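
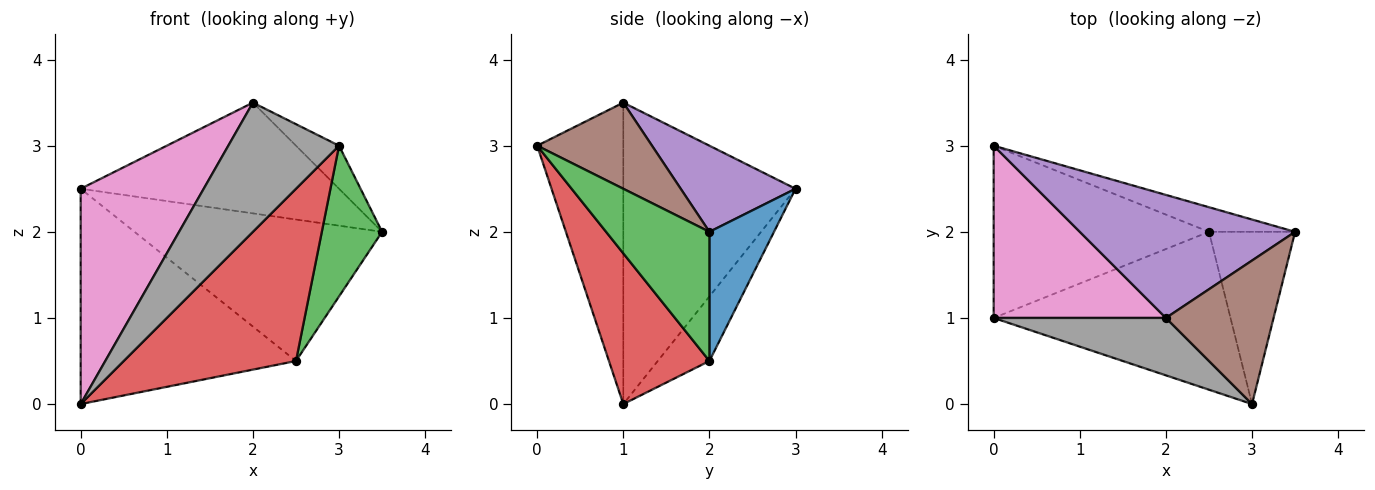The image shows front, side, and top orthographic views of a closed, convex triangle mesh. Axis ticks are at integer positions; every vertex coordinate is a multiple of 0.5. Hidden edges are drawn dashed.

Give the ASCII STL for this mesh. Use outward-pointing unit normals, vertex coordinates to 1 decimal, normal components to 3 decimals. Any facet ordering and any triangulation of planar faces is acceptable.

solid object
 facet normal 0.249 0.954 -0.166
  outer loop
   vertex 2.5 2.0 0.5
   vertex 0.0 3.0 2.5
   vertex 3.5 2.0 2.0
  endloop
 endfacet
 facet normal -0.184 0.768 -0.614
  outer loop
   vertex 2.5 2.0 0.5
   vertex 0.0 1.0 0.0
   vertex 0.0 3.0 2.5
  endloop
 endfacet
 facet normal 0.749 -0.437 -0.499
  outer loop
   vertex 2.5 2.0 0.5
   vertex 3.5 2.0 2.0
   vertex 3.0 0.0 3.0
  endloop
 endfacet
 facet normal 0.395 -0.677 -0.621
  outer loop
   vertex 2.5 2.0 0.5
   vertex 3.0 0.0 3.0
   vertex 0.0 1.0 0.0
  endloop
 endfacet
 facet normal 0.285 0.641 0.712
  outer loop
   vertex 2.0 1.0 3.5
   vertex 3.5 2.0 2.0
   vertex 0.0 3.0 2.5
  endloop
 endfacet
 facet normal 0.608 0.228 0.760
  outer loop
   vertex 2.0 1.0 3.5
   vertex 3.0 0.0 3.0
   vertex 3.5 2.0 2.0
  endloop
 endfacet
 facet normal -0.738 -0.527 0.422
  outer loop
   vertex 2.0 1.0 3.5
   vertex 0.0 3.0 2.5
   vertex 0.0 1.0 0.0
  endloop
 endfacet
 facet normal -0.579 -0.745 0.331
  outer loop
   vertex 2.0 1.0 3.5
   vertex 0.0 1.0 0.0
   vertex 3.0 0.0 3.0
  endloop
 endfacet
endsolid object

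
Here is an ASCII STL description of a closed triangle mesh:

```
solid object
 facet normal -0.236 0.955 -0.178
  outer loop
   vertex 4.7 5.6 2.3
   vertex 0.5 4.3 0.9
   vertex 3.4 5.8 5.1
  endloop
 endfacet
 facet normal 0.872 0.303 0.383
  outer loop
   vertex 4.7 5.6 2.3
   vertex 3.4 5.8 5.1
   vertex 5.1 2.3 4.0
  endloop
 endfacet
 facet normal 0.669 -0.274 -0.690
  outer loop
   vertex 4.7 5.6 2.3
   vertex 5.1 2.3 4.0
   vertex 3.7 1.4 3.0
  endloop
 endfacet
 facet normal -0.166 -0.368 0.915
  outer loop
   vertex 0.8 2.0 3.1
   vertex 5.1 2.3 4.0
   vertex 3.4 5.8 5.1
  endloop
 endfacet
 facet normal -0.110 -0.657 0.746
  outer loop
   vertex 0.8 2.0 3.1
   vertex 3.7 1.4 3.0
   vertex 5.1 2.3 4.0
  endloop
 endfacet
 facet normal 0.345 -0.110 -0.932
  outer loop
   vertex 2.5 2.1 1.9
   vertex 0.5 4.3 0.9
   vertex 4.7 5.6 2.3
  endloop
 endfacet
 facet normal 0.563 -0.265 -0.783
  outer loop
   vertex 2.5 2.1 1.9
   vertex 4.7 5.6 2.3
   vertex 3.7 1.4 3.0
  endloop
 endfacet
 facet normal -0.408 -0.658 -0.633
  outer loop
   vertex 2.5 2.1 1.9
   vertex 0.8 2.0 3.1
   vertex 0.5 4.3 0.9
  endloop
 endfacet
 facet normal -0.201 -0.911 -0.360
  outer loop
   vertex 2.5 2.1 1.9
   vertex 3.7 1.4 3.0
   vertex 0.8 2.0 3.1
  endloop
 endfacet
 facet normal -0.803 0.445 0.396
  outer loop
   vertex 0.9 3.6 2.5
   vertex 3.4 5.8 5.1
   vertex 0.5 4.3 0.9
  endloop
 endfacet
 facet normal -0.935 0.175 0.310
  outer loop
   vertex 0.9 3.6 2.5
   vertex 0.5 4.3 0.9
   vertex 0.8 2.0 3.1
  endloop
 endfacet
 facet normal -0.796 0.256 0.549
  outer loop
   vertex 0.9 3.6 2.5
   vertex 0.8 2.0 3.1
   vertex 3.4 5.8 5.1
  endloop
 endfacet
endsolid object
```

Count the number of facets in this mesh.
12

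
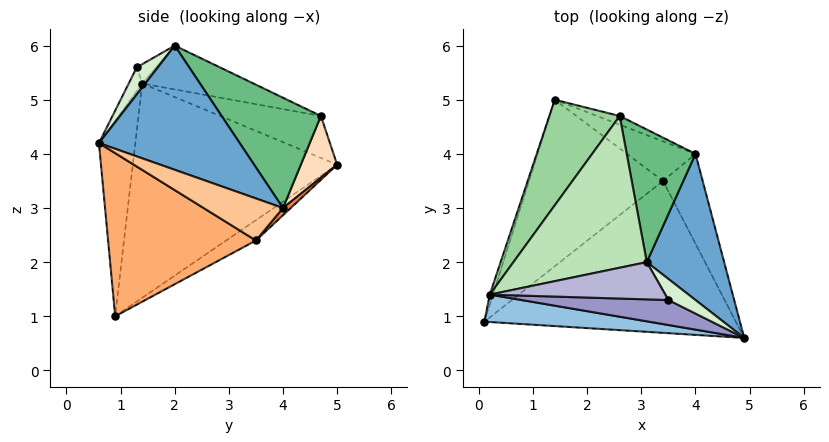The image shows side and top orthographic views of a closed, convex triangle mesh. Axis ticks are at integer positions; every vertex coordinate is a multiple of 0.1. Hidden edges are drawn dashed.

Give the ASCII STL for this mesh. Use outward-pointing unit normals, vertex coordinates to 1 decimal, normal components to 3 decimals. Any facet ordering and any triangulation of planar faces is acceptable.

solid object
 facet normal 0.785 0.380 0.489
  outer loop
   vertex 4.0 4.0 3.0
   vertex 3.1 2.0 6.0
   vertex 4.9 0.6 4.2
  endloop
 endfacet
 facet normal -0.140 -0.983 0.118
  outer loop
   vertex 0.2 1.4 5.3
   vertex 0.1 0.9 1.0
   vertex 4.9 0.6 4.2
  endloop
 endfacet
 facet normal -0.950 0.311 -0.014
  outer loop
   vertex 0.2 1.4 5.3
   vertex 1.4 5.0 3.8
   vertex 0.1 0.9 1.0
  endloop
 endfacet
 facet normal -0.122 0.586 -0.801
  outer loop
   vertex 3.4 3.5 2.4
   vertex 0.1 0.9 1.0
   vertex 1.4 5.0 3.8
  endloop
 endfacet
 facet normal 0.072 0.730 -0.680
  outer loop
   vertex 3.4 3.5 2.4
   vertex 1.4 5.0 3.8
   vertex 4.0 4.0 3.0
  endloop
 endfacet
 facet normal 0.529 -0.233 -0.816
  outer loop
   vertex 3.4 3.5 2.4
   vertex 4.9 0.6 4.2
   vertex 0.1 0.9 1.0
  endloop
 endfacet
 facet normal 0.727 -0.050 -0.685
  outer loop
   vertex 3.4 3.5 2.4
   vertex 4.0 4.0 3.0
   vertex 4.9 0.6 4.2
  endloop
 endfacet
 facet normal 0.324 0.938 -0.119
  outer loop
   vertex 2.6 4.7 4.7
   vertex 4.0 4.0 3.0
   vertex 1.4 5.0 3.8
  endloop
 endfacet
 facet normal 0.785 0.381 0.489
  outer loop
   vertex 2.6 4.7 4.7
   vertex 3.1 2.0 6.0
   vertex 4.0 4.0 3.0
  endloop
 endfacet
 facet normal -0.453 0.467 0.759
  outer loop
   vertex 2.6 4.7 4.7
   vertex 1.4 5.0 3.8
   vertex 0.2 1.4 5.3
  endloop
 endfacet
 facet normal -0.290 0.371 0.882
  outer loop
   vertex 2.6 4.7 4.7
   vertex 0.2 1.4 5.3
   vertex 3.1 2.0 6.0
  endloop
 endfacet
 facet normal 0.707 0.000 0.707
  outer loop
   vertex 3.5 1.3 5.6
   vertex 4.9 0.6 4.2
   vertex 3.1 2.0 6.0
  endloop
 endfacet
 facet normal -0.064 -0.917 0.395
  outer loop
   vertex 3.5 1.3 5.6
   vertex 0.2 1.4 5.3
   vertex 4.9 0.6 4.2
  endloop
 endfacet
 facet normal -0.093 -0.533 0.841
  outer loop
   vertex 3.5 1.3 5.6
   vertex 3.1 2.0 6.0
   vertex 0.2 1.4 5.3
  endloop
 endfacet
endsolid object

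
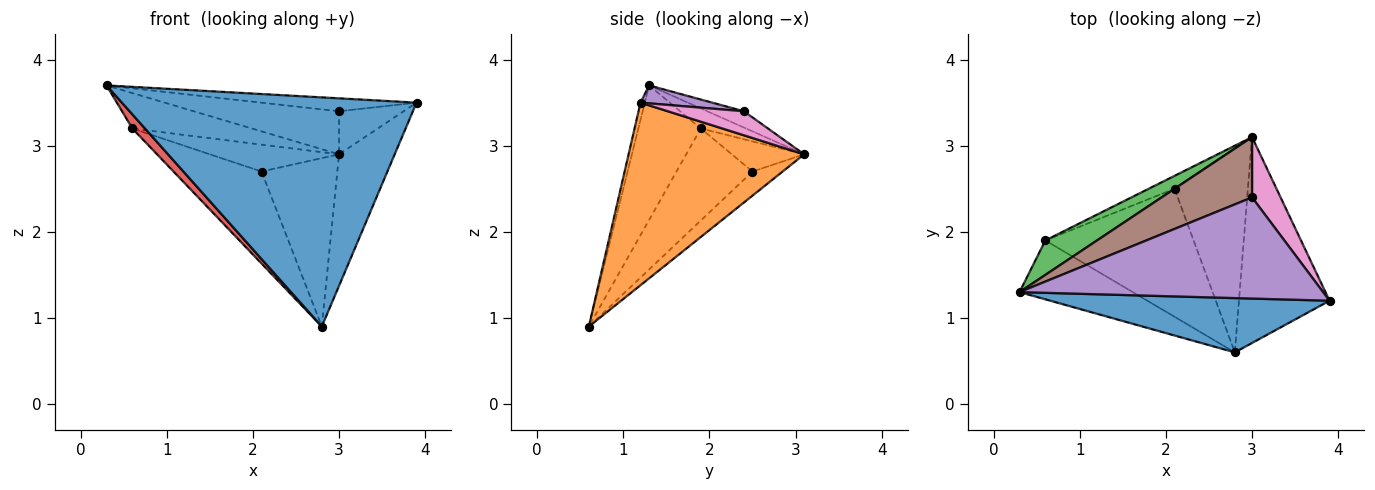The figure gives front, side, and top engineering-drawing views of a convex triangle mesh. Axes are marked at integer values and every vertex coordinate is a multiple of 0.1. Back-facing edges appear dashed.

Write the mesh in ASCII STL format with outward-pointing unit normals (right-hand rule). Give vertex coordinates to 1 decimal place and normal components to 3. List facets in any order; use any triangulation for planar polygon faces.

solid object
 facet normal -0.014 -0.973 0.231
  outer loop
   vertex 2.8 0.6 0.9
   vertex 3.9 1.2 3.5
   vertex 0.3 1.3 3.7
  endloop
 endfacet
 facet normal 0.862 0.273 -0.428
  outer loop
   vertex 2.8 0.6 0.9
   vertex 3.0 3.1 2.9
   vertex 3.9 1.2 3.5
  endloop
 endfacet
 facet normal -0.262 0.692 0.673
  outer loop
   vertex 0.6 1.9 3.2
   vertex 0.3 1.3 3.7
   vertex 3.0 3.1 2.9
  endloop
 endfacet
 facet normal -0.756 -0.153 -0.637
  outer loop
   vertex 0.6 1.9 3.2
   vertex 2.8 0.6 0.9
   vertex 0.3 1.3 3.7
  endloop
 endfacet
 facet normal 0.059 0.126 0.990
  outer loop
   vertex 3.0 2.4 3.4
   vertex 0.3 1.3 3.7
   vertex 3.9 1.2 3.5
  endloop
 endfacet
 facet normal -0.145 0.575 0.805
  outer loop
   vertex 3.0 2.4 3.4
   vertex 3.0 3.1 2.9
   vertex 0.3 1.3 3.7
  endloop
 endfacet
 facet normal 0.565 0.480 0.671
  outer loop
   vertex 3.0 2.4 3.4
   vertex 3.9 1.2 3.5
   vertex 3.0 3.1 2.9
  endloop
 endfacet
 facet normal -0.246 0.617 -0.747
  outer loop
   vertex 2.1 2.5 2.7
   vertex 3.0 3.1 2.9
   vertex 2.8 0.6 0.9
  endloop
 endfacet
 facet normal -0.451 0.805 -0.386
  outer loop
   vertex 2.1 2.5 2.7
   vertex 0.6 1.9 3.2
   vertex 3.0 3.1 2.9
  endloop
 endfacet
 facet normal -0.450 0.521 -0.725
  outer loop
   vertex 2.1 2.5 2.7
   vertex 2.8 0.6 0.9
   vertex 0.6 1.9 3.2
  endloop
 endfacet
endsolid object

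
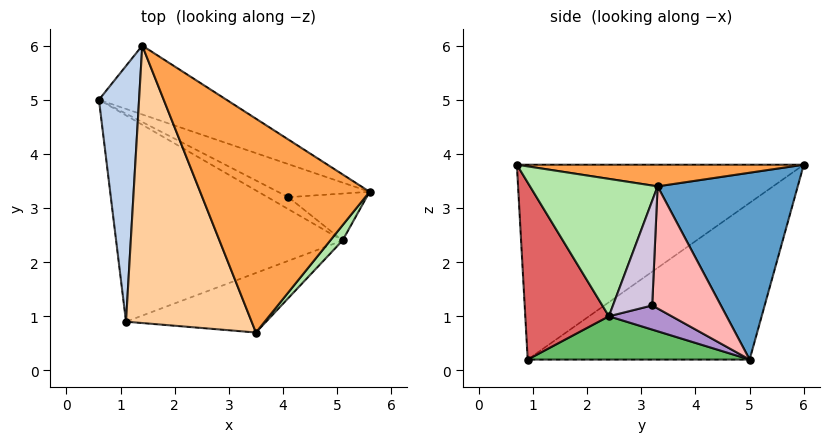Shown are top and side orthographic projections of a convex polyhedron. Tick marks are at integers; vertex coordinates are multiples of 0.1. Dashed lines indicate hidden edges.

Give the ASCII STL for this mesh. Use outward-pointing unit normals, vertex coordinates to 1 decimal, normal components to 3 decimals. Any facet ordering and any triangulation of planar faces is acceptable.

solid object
 facet normal 0.487 0.807 -0.333
  outer loop
   vertex 1.4 6.0 3.8
   vertex 5.6 3.3 3.4
   vertex 0.6 5.0 0.2
  endloop
 endfacet
 facet normal -0.962 -0.117 0.246
  outer loop
   vertex 1.4 6.0 3.8
   vertex 0.6 5.0 0.2
   vertex 1.1 0.9 0.2
  endloop
 endfacet
 facet normal 0.127 0.050 0.991
  outer loop
   vertex 3.5 0.7 3.8
   vertex 5.6 3.3 3.4
   vertex 1.4 6.0 3.8
  endloop
 endfacet
 facet normal -0.797 -0.316 0.514
  outer loop
   vertex 3.5 0.7 3.8
   vertex 1.4 6.0 3.8
   vertex 1.1 0.9 0.2
  endloop
 endfacet
 facet normal 0.188 0.023 -0.982
  outer loop
   vertex 5.1 2.4 1.0
   vertex 1.1 0.9 0.2
   vertex 0.6 5.0 0.2
  endloop
 endfacet
 facet normal 0.781 -0.620 0.070
  outer loop
   vertex 5.1 2.4 1.0
   vertex 5.6 3.3 3.4
   vertex 3.5 0.7 3.8
  endloop
 endfacet
 facet normal 0.387 -0.869 -0.307
  outer loop
   vertex 5.1 2.4 1.0
   vertex 3.5 0.7 3.8
   vertex 1.1 0.9 0.2
  endloop
 endfacet
 facet normal 0.507 0.774 -0.381
  outer loop
   vertex 4.1 3.2 1.2
   vertex 0.6 5.0 0.2
   vertex 5.6 3.3 3.4
  endloop
 endfacet
 facet normal 0.507 0.743 -0.437
  outer loop
   vertex 4.1 3.2 1.2
   vertex 5.1 2.4 1.0
   vertex 0.6 5.0 0.2
  endloop
 endfacet
 facet normal 0.525 0.755 -0.393
  outer loop
   vertex 4.1 3.2 1.2
   vertex 5.6 3.3 3.4
   vertex 5.1 2.4 1.0
  endloop
 endfacet
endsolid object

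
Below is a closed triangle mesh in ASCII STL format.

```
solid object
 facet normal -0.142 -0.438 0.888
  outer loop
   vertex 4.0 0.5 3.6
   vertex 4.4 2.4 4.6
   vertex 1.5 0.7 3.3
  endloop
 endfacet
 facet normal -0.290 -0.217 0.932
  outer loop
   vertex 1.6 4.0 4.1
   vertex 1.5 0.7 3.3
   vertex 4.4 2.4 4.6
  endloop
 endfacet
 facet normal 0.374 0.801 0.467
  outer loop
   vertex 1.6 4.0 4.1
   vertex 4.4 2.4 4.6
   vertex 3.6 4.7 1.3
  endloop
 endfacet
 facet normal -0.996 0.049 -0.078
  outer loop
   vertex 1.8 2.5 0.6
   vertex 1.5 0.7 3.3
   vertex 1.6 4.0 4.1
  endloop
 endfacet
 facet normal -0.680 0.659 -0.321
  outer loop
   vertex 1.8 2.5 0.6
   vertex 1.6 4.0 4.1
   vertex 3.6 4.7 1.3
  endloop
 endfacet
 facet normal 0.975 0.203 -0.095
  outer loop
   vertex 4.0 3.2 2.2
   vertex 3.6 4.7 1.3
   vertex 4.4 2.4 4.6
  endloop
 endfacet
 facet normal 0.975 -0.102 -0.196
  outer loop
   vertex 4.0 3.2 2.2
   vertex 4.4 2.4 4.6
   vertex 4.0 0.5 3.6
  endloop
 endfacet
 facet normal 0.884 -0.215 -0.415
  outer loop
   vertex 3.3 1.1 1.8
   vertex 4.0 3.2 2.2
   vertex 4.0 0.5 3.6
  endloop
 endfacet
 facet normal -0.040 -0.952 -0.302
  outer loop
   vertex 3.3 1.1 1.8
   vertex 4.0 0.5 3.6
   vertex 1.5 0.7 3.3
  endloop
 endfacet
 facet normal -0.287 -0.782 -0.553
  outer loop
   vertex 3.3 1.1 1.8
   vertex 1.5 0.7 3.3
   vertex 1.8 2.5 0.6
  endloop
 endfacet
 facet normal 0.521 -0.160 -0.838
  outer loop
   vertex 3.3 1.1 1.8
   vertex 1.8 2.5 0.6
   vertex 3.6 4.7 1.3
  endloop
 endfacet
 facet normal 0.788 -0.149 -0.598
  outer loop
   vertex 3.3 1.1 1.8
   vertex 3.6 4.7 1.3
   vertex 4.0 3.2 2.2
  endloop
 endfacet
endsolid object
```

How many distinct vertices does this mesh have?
8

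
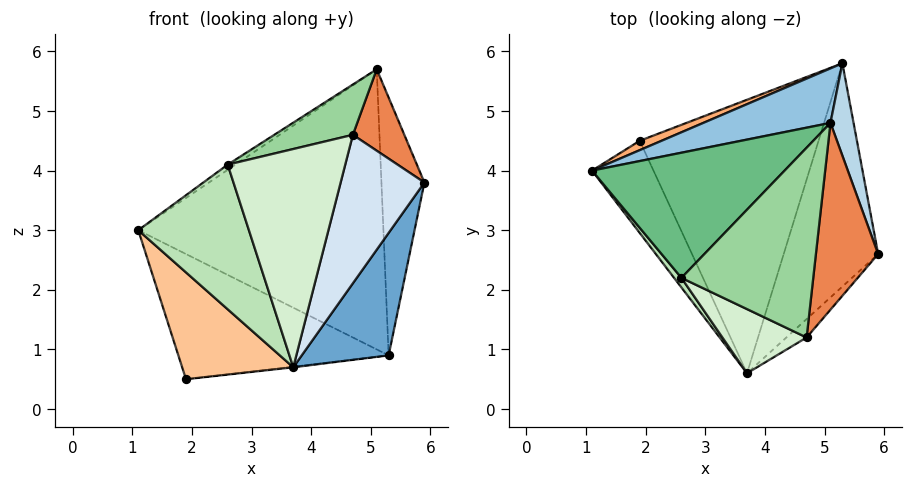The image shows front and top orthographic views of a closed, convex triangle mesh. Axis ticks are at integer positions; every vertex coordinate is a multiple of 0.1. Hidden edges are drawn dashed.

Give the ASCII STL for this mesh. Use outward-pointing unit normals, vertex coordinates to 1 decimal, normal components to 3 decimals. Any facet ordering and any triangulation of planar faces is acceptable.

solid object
 facet normal 0.858 -0.247 -0.450
  outer loop
   vertex 3.7 0.6 0.7
   vertex 5.3 5.8 0.9
   vertex 5.9 2.6 3.8
  endloop
 endfacet
 facet normal -0.309 0.933 0.182
  outer loop
   vertex 5.1 4.8 5.7
   vertex 5.3 5.8 0.9
   vertex 1.1 4.0 3.0
  endloop
 endfacet
 facet normal 0.959 0.266 0.095
  outer loop
   vertex 5.1 4.8 5.7
   vertex 5.9 2.6 3.8
   vertex 5.3 5.8 0.9
  endloop
 endfacet
 facet normal 0.732 -0.676 -0.084
  outer loop
   vertex 4.7 1.2 4.6
   vertex 3.7 0.6 0.7
   vertex 5.9 2.6 3.8
  endloop
 endfacet
 facet normal 0.733 -0.272 0.624
  outer loop
   vertex 4.7 1.2 4.6
   vertex 5.9 2.6 3.8
   vertex 5.1 4.8 5.7
  endloop
 endfacet
 facet normal -0.363 0.929 0.070
  outer loop
   vertex 1.9 4.5 0.5
   vertex 1.1 4.0 3.0
   vertex 5.3 5.8 0.9
  endloop
 endfacet
 facet normal -0.843 -0.407 -0.351
  outer loop
   vertex 1.9 4.5 0.5
   vertex 3.7 0.6 0.7
   vertex 1.1 4.0 3.0
  endloop
 endfacet
 facet normal 0.116 0.003 -0.993
  outer loop
   vertex 1.9 4.5 0.5
   vertex 5.3 5.8 0.9
   vertex 3.7 0.6 0.7
  endloop
 endfacet
 facet normal -0.564 0.034 0.825
  outer loop
   vertex 2.6 2.2 4.1
   vertex 5.1 4.8 5.7
   vertex 1.1 4.0 3.0
  endloop
 endfacet
 facet normal -0.332 -0.242 0.912
  outer loop
   vertex 2.6 2.2 4.1
   vertex 4.7 1.2 4.6
   vertex 5.1 4.8 5.7
  endloop
 endfacet
 facet normal -0.780 -0.625 0.042
  outer loop
   vertex 2.6 2.2 4.1
   vertex 1.1 4.0 3.0
   vertex 3.7 0.6 0.7
  endloop
 endfacet
 facet normal -0.464 -0.850 0.250
  outer loop
   vertex 2.6 2.2 4.1
   vertex 3.7 0.6 0.7
   vertex 4.7 1.2 4.6
  endloop
 endfacet
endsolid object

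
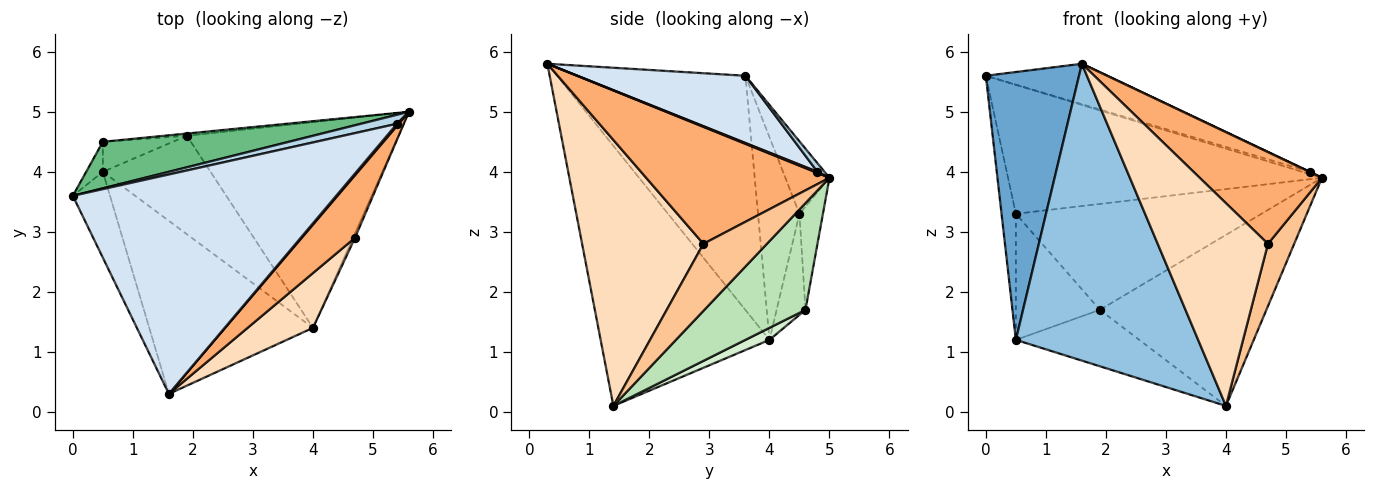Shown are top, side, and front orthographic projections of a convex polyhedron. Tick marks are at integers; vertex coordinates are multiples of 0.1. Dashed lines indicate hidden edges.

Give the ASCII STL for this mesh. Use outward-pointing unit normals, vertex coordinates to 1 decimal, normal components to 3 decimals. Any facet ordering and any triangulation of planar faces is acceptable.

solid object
 facet normal -0.887 -0.439 -0.141
  outer loop
   vertex 0.5 4.0 1.2
   vertex 1.6 0.3 5.8
   vertex 0.0 3.6 5.6
  endloop
 endfacet
 facet normal -0.625 -0.675 -0.393
  outer loop
   vertex 0.5 4.0 1.2
   vertex 4.0 1.4 0.1
   vertex 1.6 0.3 5.8
  endloop
 endfacet
 facet normal 0.224 0.247 0.943
  outer loop
   vertex 5.4 4.8 4.0
   vertex 5.6 5.0 3.9
   vertex 0.0 3.6 5.6
  endloop
 endfacet
 facet normal 0.244 0.176 0.954
  outer loop
   vertex 5.4 4.8 4.0
   vertex 0.0 3.6 5.6
   vertex 1.6 0.3 5.8
  endloop
 endfacet
 facet normal 0.537 -0.119 0.835
  outer loop
   vertex 5.4 4.8 4.0
   vertex 1.6 0.3 5.8
   vertex 5.6 5.0 3.9
  endloop
 endfacet
 facet normal 0.778 -0.519 0.354
  outer loop
   vertex 4.7 2.9 2.8
   vertex 5.6 5.0 3.9
   vertex 1.6 0.3 5.8
  endloop
 endfacet
 facet normal 0.924 -0.382 -0.028
  outer loop
   vertex 4.7 2.9 2.8
   vertex 4.0 1.4 0.1
   vertex 5.6 5.0 3.9
  endloop
 endfacet
 facet normal 0.728 -0.662 0.179
  outer loop
   vertex 4.7 2.9 2.8
   vertex 1.6 0.3 5.8
   vertex 4.0 1.4 0.1
  endloop
 endfacet
 facet normal -0.131 0.933 0.336
  outer loop
   vertex 0.5 4.5 3.3
   vertex 0.0 3.6 5.6
   vertex 5.6 5.0 3.9
  endloop
 endfacet
 facet normal -0.942 0.325 -0.077
  outer loop
   vertex 0.5 4.5 3.3
   vertex 0.5 4.0 1.2
   vertex 0.0 3.6 5.6
  endloop
 endfacet
 facet normal 0.362 0.596 -0.717
  outer loop
   vertex 1.9 4.6 1.7
   vertex 5.6 5.0 3.9
   vertex 4.0 1.4 0.1
  endloop
 endfacet
 facet normal 0.096 0.495 -0.864
  outer loop
   vertex 1.9 4.6 1.7
   vertex 4.0 1.4 0.1
   vertex 0.5 4.0 1.2
  endloop
 endfacet
 facet normal -0.095 0.995 -0.021
  outer loop
   vertex 1.9 4.6 1.7
   vertex 0.5 4.5 3.3
   vertex 5.6 5.0 3.9
  endloop
 endfacet
 facet normal -0.317 0.923 -0.220
  outer loop
   vertex 1.9 4.6 1.7
   vertex 0.5 4.0 1.2
   vertex 0.5 4.5 3.3
  endloop
 endfacet
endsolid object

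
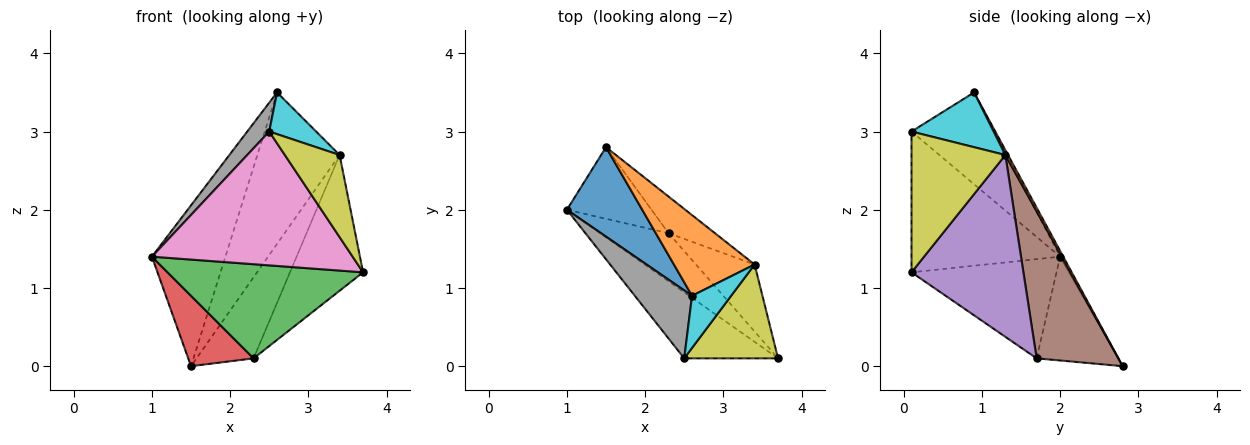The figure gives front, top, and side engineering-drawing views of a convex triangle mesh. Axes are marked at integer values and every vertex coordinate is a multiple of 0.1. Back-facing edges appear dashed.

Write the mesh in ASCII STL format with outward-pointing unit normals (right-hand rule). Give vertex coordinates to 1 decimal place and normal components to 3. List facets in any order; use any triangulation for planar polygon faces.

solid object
 facet normal -0.037 0.873 0.486
  outer loop
   vertex 2.6 0.9 3.5
   vertex 1.5 2.8 0.0
   vertex 1.0 2.0 1.4
  endloop
 endfacet
 facet normal 0.029 0.882 0.470
  outer loop
   vertex 3.4 1.3 2.7
   vertex 1.5 2.8 0.0
   vertex 2.6 0.9 3.5
  endloop
 endfacet
 facet normal -0.551 -0.743 -0.380
  outer loop
   vertex 2.3 1.7 0.1
   vertex 3.7 0.1 1.2
   vertex 1.0 2.0 1.4
  endloop
 endfacet
 facet normal -0.658 -0.528 -0.537
  outer loop
   vertex 2.3 1.7 0.1
   vertex 1.0 2.0 1.4
   vertex 1.5 2.8 0.0
  endloop
 endfacet
 facet normal 0.808 0.528 -0.261
  outer loop
   vertex 2.3 1.7 0.1
   vertex 3.4 1.3 2.7
   vertex 3.7 0.1 1.2
  endloop
 endfacet
 facet normal 0.794 0.554 -0.250
  outer loop
   vertex 2.3 1.7 0.1
   vertex 1.5 2.8 0.0
   vertex 3.4 1.3 2.7
  endloop
 endfacet
 facet normal -0.553 -0.747 -0.369
  outer loop
   vertex 2.5 0.1 3.0
   vertex 1.0 2.0 1.4
   vertex 3.7 0.1 1.2
  endloop
 endfacet
 facet normal -0.828 -0.219 0.516
  outer loop
   vertex 2.5 0.1 3.0
   vertex 2.6 0.9 3.5
   vertex 1.0 2.0 1.4
  endloop
 endfacet
 facet normal 0.749 -0.437 0.499
  outer loop
   vertex 2.5 0.1 3.0
   vertex 3.7 0.1 1.2
   vertex 3.4 1.3 2.7
  endloop
 endfacet
 facet normal 0.738 -0.422 0.527
  outer loop
   vertex 2.5 0.1 3.0
   vertex 3.4 1.3 2.7
   vertex 2.6 0.9 3.5
  endloop
 endfacet
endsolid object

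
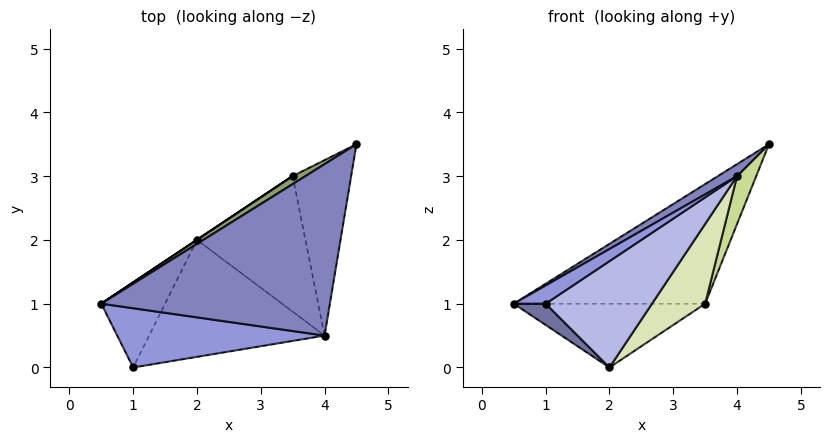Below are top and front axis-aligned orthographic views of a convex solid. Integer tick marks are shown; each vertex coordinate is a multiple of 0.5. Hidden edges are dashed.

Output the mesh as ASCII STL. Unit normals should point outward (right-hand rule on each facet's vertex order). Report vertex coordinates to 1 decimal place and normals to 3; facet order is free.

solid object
 facet normal -0.436 -0.218 -0.873
  outer loop
   vertex 2.0 2.0 0.0
   vertex 1.0 0.0 1.0
   vertex 0.5 1.0 1.0
  endloop
 endfacet
 facet normal -0.502 -0.060 0.863
  outer loop
   vertex 4.0 0.5 3.0
   vertex 4.5 3.5 3.5
   vertex 0.5 1.0 1.0
  endloop
 endfacet
 facet normal -0.507 -0.253 0.824
  outer loop
   vertex 4.0 0.5 3.0
   vertex 0.5 1.0 1.0
   vertex 1.0 0.0 1.0
  endloop
 endfacet
 facet normal 0.518 -0.575 -0.633
  outer loop
   vertex 4.0 0.5 3.0
   vertex 1.0 0.0 1.0
   vertex 2.0 2.0 0.0
  endloop
 endfacet
 facet normal -0.554 0.831 0.055
  outer loop
   vertex 3.5 3.0 1.0
   vertex 0.5 1.0 1.0
   vertex 4.5 3.5 3.5
  endloop
 endfacet
 facet normal -0.555 0.832 0.000
  outer loop
   vertex 3.5 3.0 1.0
   vertex 2.0 2.0 0.0
   vertex 0.5 1.0 1.0
  endloop
 endfacet
 facet normal 0.931 -0.096 -0.353
  outer loop
   vertex 3.5 3.0 1.0
   vertex 4.5 3.5 3.5
   vertex 4.0 0.5 3.0
  endloop
 endfacet
 facet normal 0.674 -0.375 -0.637
  outer loop
   vertex 3.5 3.0 1.0
   vertex 4.0 0.5 3.0
   vertex 2.0 2.0 0.0
  endloop
 endfacet
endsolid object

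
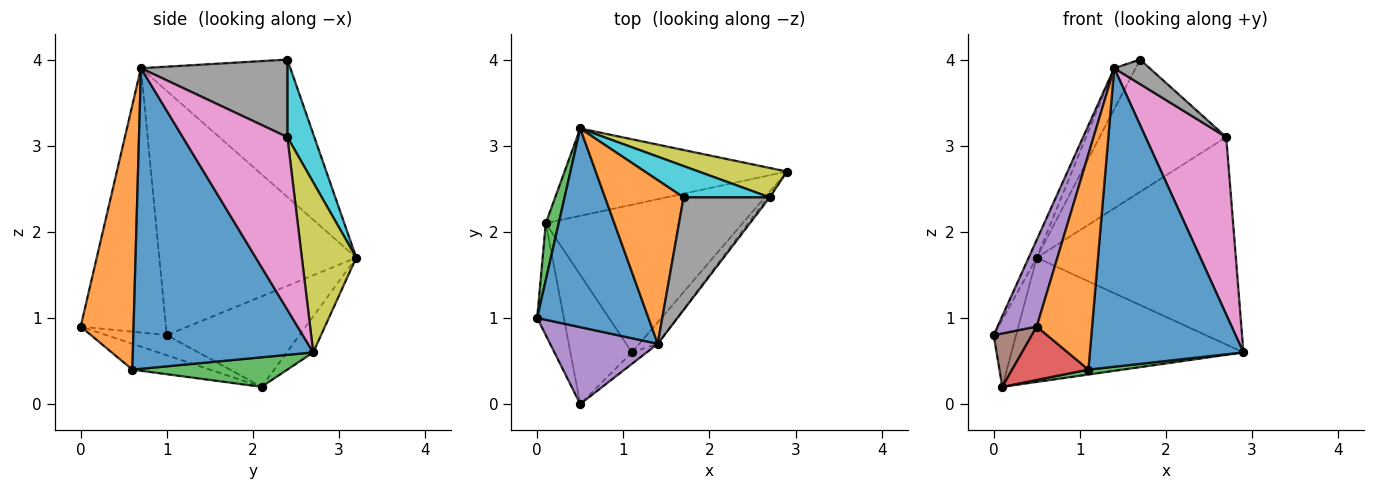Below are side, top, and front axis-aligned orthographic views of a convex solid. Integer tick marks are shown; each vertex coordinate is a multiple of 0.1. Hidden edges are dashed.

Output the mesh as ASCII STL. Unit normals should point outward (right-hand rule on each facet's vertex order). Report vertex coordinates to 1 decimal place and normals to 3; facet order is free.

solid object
 facet normal -0.909 0.037 0.414
  outer loop
   vertex 1.4 0.7 3.9
   vertex 0.5 3.2 1.7
   vertex 0.0 1.0 0.8
  endloop
 endfacet
 facet normal -0.862 0.123 0.492
  outer loop
   vertex 1.4 0.7 3.9
   vertex 1.7 2.4 4.0
   vertex 0.5 3.2 1.7
  endloop
 endfacet
 facet normal -0.976 0.165 0.139
  outer loop
   vertex 0.1 2.1 0.2
   vertex 0.0 1.0 0.8
   vertex 0.5 3.2 1.7
  endloop
 endfacet
 facet normal -0.093 0.815 -0.573
  outer loop
   vertex 0.1 2.1 0.2
   vertex 0.5 3.2 1.7
   vertex 2.9 2.7 0.6
  endloop
 endfacet
 facet normal -0.852 -0.391 0.347
  outer loop
   vertex 0.5 0.0 0.9
   vertex 1.4 0.7 3.9
   vertex 0.0 1.0 0.8
  endloop
 endfacet
 facet normal -0.563 -0.356 -0.746
  outer loop
   vertex 0.5 0.0 0.9
   vertex 0.0 1.0 0.8
   vertex 0.1 2.1 0.2
  endloop
 endfacet
 facet normal 0.792 -0.610 -0.010
  outer loop
   vertex 2.7 2.4 3.1
   vertex 1.4 0.7 3.9
   vertex 2.9 2.7 0.6
  endloop
 endfacet
 facet normal 0.660 -0.160 0.734
  outer loop
   vertex 2.7 2.4 3.1
   vertex 1.7 2.4 4.0
   vertex 1.4 0.7 3.9
  endloop
 endfacet
 facet normal 0.261 0.956 0.136
  outer loop
   vertex 2.7 2.4 3.1
   vertex 2.9 2.7 0.6
   vertex 0.5 3.2 1.7
  endloop
 endfacet
 facet normal 0.203 0.953 0.226
  outer loop
   vertex 2.7 2.4 3.1
   vertex 0.5 3.2 1.7
   vertex 1.7 2.4 4.0
  endloop
 endfacet
 facet normal 0.761 -0.648 -0.047
  outer loop
   vertex 1.1 0.6 0.4
   vertex 2.9 2.7 0.6
   vertex 1.4 0.7 3.9
  endloop
 endfacet
 facet normal 0.690 -0.722 -0.039
  outer loop
   vertex 1.1 0.6 0.4
   vertex 1.4 0.7 3.9
   vertex 0.5 0.0 0.9
  endloop
 endfacet
 facet normal 0.148 -0.033 -0.988
  outer loop
   vertex 1.1 0.6 0.4
   vertex 0.1 2.1 0.2
   vertex 2.9 2.7 0.6
  endloop
 endfacet
 facet normal -0.362 -0.356 -0.862
  outer loop
   vertex 1.1 0.6 0.4
   vertex 0.5 0.0 0.9
   vertex 0.1 2.1 0.2
  endloop
 endfacet
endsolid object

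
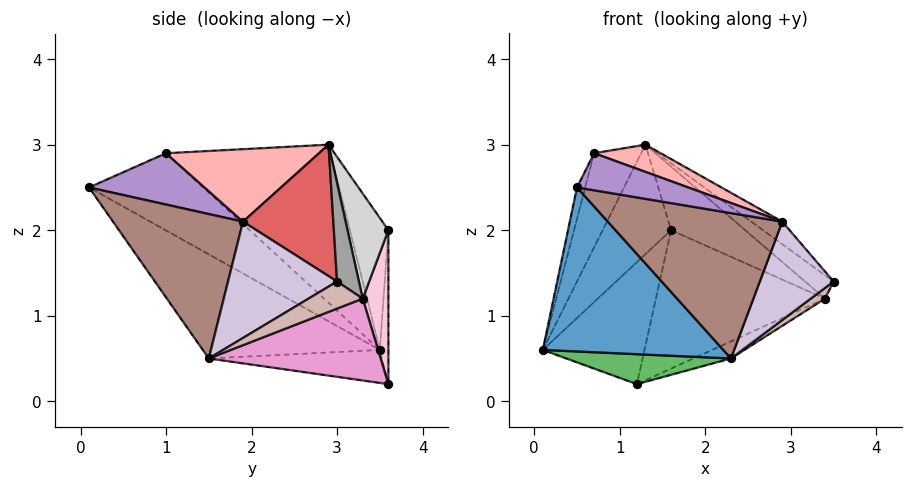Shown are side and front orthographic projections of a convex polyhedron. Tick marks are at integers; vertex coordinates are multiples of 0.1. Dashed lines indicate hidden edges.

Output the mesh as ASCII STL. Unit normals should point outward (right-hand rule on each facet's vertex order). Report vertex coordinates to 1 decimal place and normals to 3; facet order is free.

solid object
 facet normal -0.464 -0.473 -0.749
  outer loop
   vertex 2.3 1.5 0.5
   vertex 0.5 0.1 2.5
   vertex 0.1 3.5 0.6
  endloop
 endfacet
 facet normal -0.445 0.791 0.420
  outer loop
   vertex 1.6 3.6 2.0
   vertex 0.1 3.5 0.6
   vertex 1.3 2.9 3.0
  endloop
 endfacet
 facet normal -0.945 0.068 0.320
  outer loop
   vertex 0.7 1.0 2.9
   vertex 0.1 3.5 0.6
   vertex 0.5 0.1 2.5
  endloop
 endfacet
 facet normal -0.843 0.241 0.482
  outer loop
   vertex 0.7 1.0 2.9
   vertex 1.3 2.9 3.0
   vertex 0.1 3.5 0.6
  endloop
 endfacet
 facet normal -0.304 -0.289 -0.908
  outer loop
   vertex 1.2 3.6 0.2
   vertex 2.3 1.5 0.5
   vertex 0.1 3.5 0.6
  endloop
 endfacet
 facet normal -0.084 0.996 0.019
  outer loop
   vertex 1.2 3.6 0.2
   vertex 0.1 3.5 0.6
   vertex 1.6 3.6 2.0
  endloop
 endfacet
 facet normal 0.571 0.196 0.797
  outer loop
   vertex 2.9 1.9 2.1
   vertex 3.5 3.0 1.4
   vertex 1.3 2.9 3.0
  endloop
 endfacet
 facet normal 0.398 -0.173 0.901
  outer loop
   vertex 2.9 1.9 2.1
   vertex 1.3 2.9 3.0
   vertex 0.7 1.0 2.9
  endloop
 endfacet
 facet normal 0.461 -0.444 0.768
  outer loop
   vertex 2.9 1.9 2.1
   vertex 0.7 1.0 2.9
   vertex 0.5 0.1 2.5
  endloop
 endfacet
 facet normal 0.816 -0.552 -0.168
  outer loop
   vertex 2.9 1.9 2.1
   vertex 2.3 1.5 0.5
   vertex 3.5 3.0 1.4
  endloop
 endfacet
 facet normal 0.597 -0.802 -0.024
  outer loop
   vertex 2.9 1.9 2.1
   vertex 0.5 0.1 2.5
   vertex 2.3 1.5 0.5
  endloop
 endfacet
 facet normal 0.731 -0.192 -0.654
  outer loop
   vertex 3.4 3.3 1.2
   vertex 3.5 3.0 1.4
   vertex 2.3 1.5 0.5
  endloop
 endfacet
 facet normal 0.422 0.092 -0.902
  outer loop
   vertex 3.4 3.3 1.2
   vertex 2.3 1.5 0.5
   vertex 1.2 3.6 0.2
  endloop
 endfacet
 facet normal 0.150 0.988 -0.033
  outer loop
   vertex 3.4 3.3 1.2
   vertex 1.2 3.6 0.2
   vertex 1.6 3.6 2.0
  endloop
 endfacet
 facet normal 0.455 0.594 0.663
  outer loop
   vertex 3.4 3.3 1.2
   vertex 1.3 2.9 3.0
   vertex 3.5 3.0 1.4
  endloop
 endfacet
 facet normal 0.385 0.698 0.604
  outer loop
   vertex 3.4 3.3 1.2
   vertex 1.6 3.6 2.0
   vertex 1.3 2.9 3.0
  endloop
 endfacet
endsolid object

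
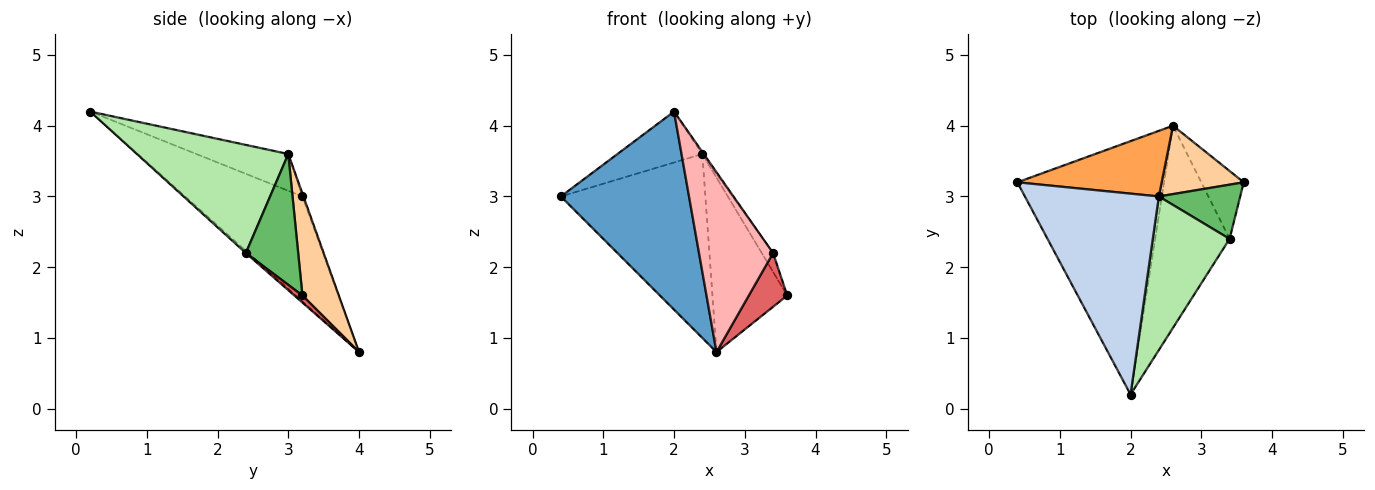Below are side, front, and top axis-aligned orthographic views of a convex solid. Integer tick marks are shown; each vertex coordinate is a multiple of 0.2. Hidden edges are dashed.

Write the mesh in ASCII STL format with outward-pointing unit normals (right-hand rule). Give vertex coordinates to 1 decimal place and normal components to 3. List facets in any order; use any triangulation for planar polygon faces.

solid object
 facet normal -0.491 -0.536 -0.686
  outer loop
   vertex 2.6 4.0 0.8
   vertex 2.0 0.2 4.2
   vertex 0.4 3.2 3.0
  endloop
 endfacet
 facet normal -0.257 0.237 0.937
  outer loop
   vertex 2.4 3.0 3.6
   vertex 0.4 3.2 3.0
   vertex 2.0 0.2 4.2
  endloop
 endfacet
 facet normal -0.007 0.942 0.336
  outer loop
   vertex 2.4 3.0 3.6
   vertex 2.6 4.0 0.8
   vertex 0.4 3.2 3.0
  endloop
 endfacet
 facet normal 0.413 0.848 0.332
  outer loop
   vertex 2.4 3.0 3.6
   vertex 3.6 3.2 1.6
   vertex 2.6 4.0 0.8
  endloop
 endfacet
 facet normal 0.835 0.181 0.519
  outer loop
   vertex 3.4 2.4 2.2
   vertex 3.6 3.2 1.6
   vertex 2.4 3.0 3.6
  endloop
 endfacet
 facet normal 0.815 0.008 0.579
  outer loop
   vertex 3.4 2.4 2.2
   vertex 2.4 3.0 3.6
   vertex 2.0 0.2 4.2
  endloop
 endfacet
 facet normal 0.130 -0.615 -0.777
  outer loop
   vertex 3.4 2.4 2.2
   vertex 2.6 4.0 0.8
   vertex 3.6 3.2 1.6
  endloop
 endfacet
 facet normal -0.022 -0.665 -0.747
  outer loop
   vertex 3.4 2.4 2.2
   vertex 2.0 0.2 4.2
   vertex 2.6 4.0 0.8
  endloop
 endfacet
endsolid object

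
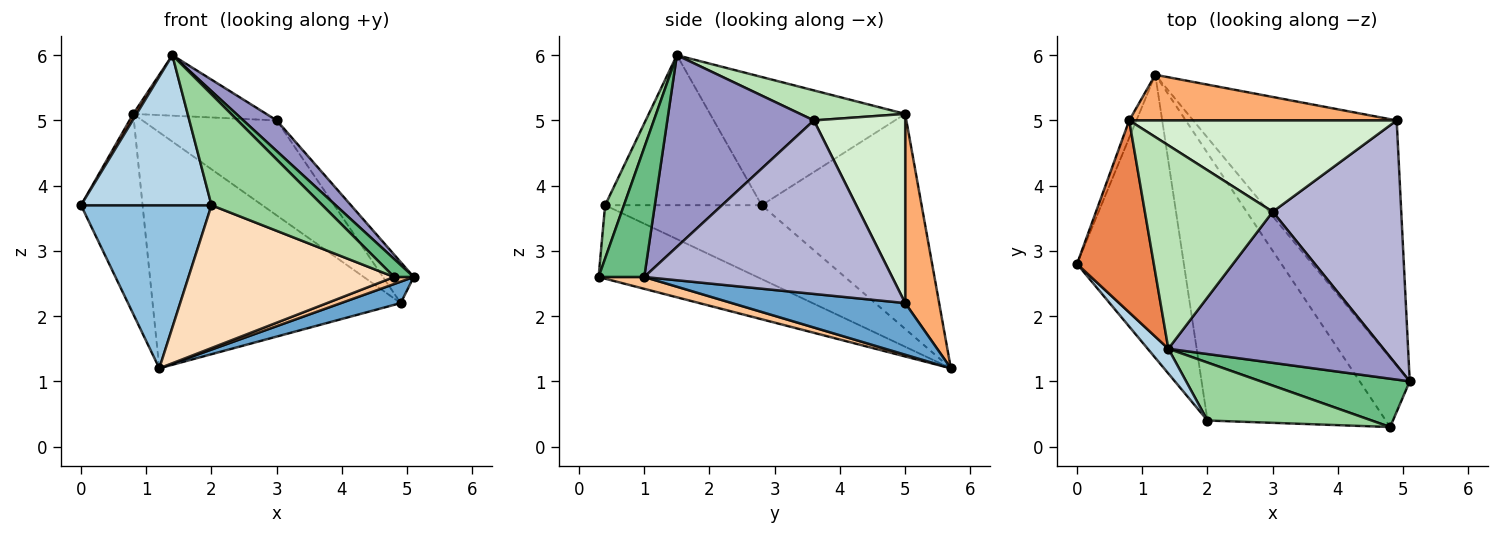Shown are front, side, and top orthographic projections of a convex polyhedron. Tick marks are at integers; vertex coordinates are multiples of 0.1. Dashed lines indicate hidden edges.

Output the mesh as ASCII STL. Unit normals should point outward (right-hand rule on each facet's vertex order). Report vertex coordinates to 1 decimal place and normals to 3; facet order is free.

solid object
 facet normal 0.245 -0.084 -0.966
  outer loop
   vertex 4.9 5.0 2.2
   vertex 5.1 1.0 2.6
   vertex 1.2 5.7 1.2
  endloop
 endfacet
 facet normal -0.514 -0.428 -0.743
  outer loop
   vertex 2.0 0.4 3.7
   vertex 0.0 2.8 3.7
   vertex 1.2 5.7 1.2
  endloop
 endfacet
 facet normal -0.764 -0.637 0.105
  outer loop
   vertex 2.0 0.4 3.7
   vertex 1.4 1.5 6.0
   vertex 0.0 2.8 3.7
  endloop
 endfacet
 facet normal -0.933 0.359 -0.031
  outer loop
   vertex 0.8 5.0 5.1
   vertex 1.2 5.7 1.2
   vertex 0.0 2.8 3.7
  endloop
 endfacet
 facet normal -0.858 -0.015 0.514
  outer loop
   vertex 0.8 5.0 5.1
   vertex 0.0 2.8 3.7
   vertex 1.4 1.5 6.0
  endloop
 endfacet
 facet normal 0.133 0.973 0.188
  outer loop
   vertex 0.8 5.0 5.1
   vertex 4.9 5.0 2.2
   vertex 1.2 5.7 1.2
  endloop
 endfacet
 facet normal 0.229 -0.098 -0.968
  outer loop
   vertex 4.8 0.3 2.6
   vertex 1.2 5.7 1.2
   vertex 5.1 1.0 2.6
  endloop
 endfacet
 facet normal -0.342 -0.443 -0.829
  outer loop
   vertex 4.8 0.3 2.6
   vertex 2.0 0.4 3.7
   vertex 1.2 5.7 1.2
  endloop
 endfacet
 facet normal 0.631 -0.271 0.727
  outer loop
   vertex 4.8 0.3 2.6
   vertex 5.1 1.0 2.6
   vertex 1.4 1.5 6.0
  endloop
 endfacet
 facet normal 0.149 -0.876 0.458
  outer loop
   vertex 4.8 0.3 2.6
   vertex 1.4 1.5 6.0
   vertex 2.0 0.4 3.7
  endloop
 endfacet
 facet normal 0.219 0.278 0.935
  outer loop
   vertex 3.0 3.6 5.0
   vertex 0.8 5.0 5.1
   vertex 1.4 1.5 6.0
  endloop
 endfacet
 facet normal 0.440 0.647 0.622
  outer loop
   vertex 3.0 3.6 5.0
   vertex 4.9 5.0 2.2
   vertex 0.8 5.0 5.1
  endloop
 endfacet
 facet normal 0.658 -0.150 0.738
  outer loop
   vertex 3.0 3.6 5.0
   vertex 1.4 1.5 6.0
   vertex 5.1 1.0 2.6
  endloop
 endfacet
 facet normal 0.800 0.099 0.592
  outer loop
   vertex 3.0 3.6 5.0
   vertex 5.1 1.0 2.6
   vertex 4.9 5.0 2.2
  endloop
 endfacet
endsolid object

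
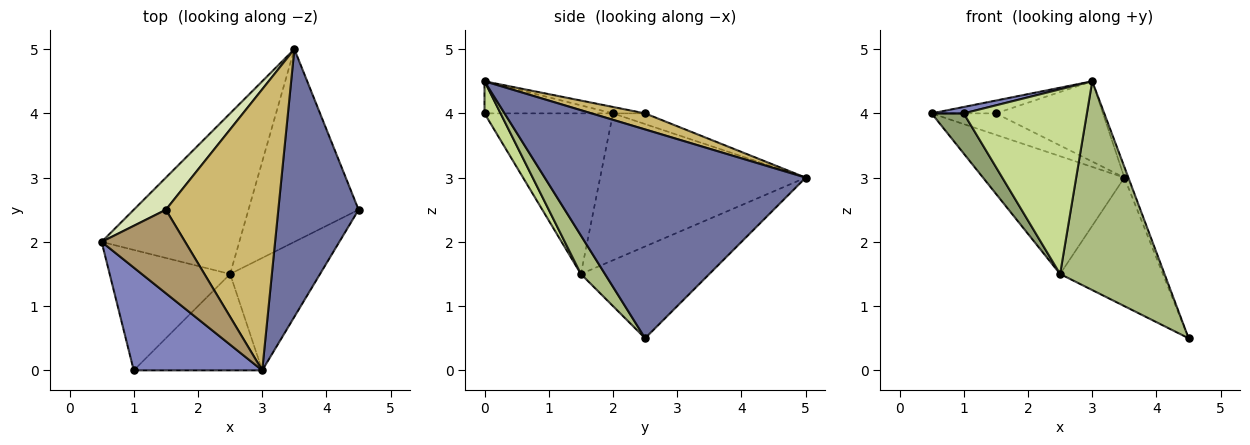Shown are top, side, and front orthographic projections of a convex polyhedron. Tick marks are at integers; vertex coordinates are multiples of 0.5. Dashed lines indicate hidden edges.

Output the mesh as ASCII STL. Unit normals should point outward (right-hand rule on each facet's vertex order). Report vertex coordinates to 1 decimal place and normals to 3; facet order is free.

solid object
 facet normal 0.933 0.014 0.359
  outer loop
   vertex 3.0 0.0 4.5
   vertex 4.5 2.5 0.5
   vertex 3.5 5.0 3.0
  endloop
 endfacet
 facet normal -0.242 -0.061 0.968
  outer loop
   vertex 1.0 0.0 4.0
   vertex 3.0 0.0 4.5
   vertex 0.5 2.0 4.0
  endloop
 endfacet
 facet normal -0.652 0.448 -0.611
  outer loop
   vertex 2.5 1.5 1.5
   vertex 0.5 2.0 4.0
   vertex 3.5 5.0 3.0
  endloop
 endfacet
 facet normal -0.570 0.456 -0.684
  outer loop
   vertex 2.5 1.5 1.5
   vertex 3.5 5.0 3.0
   vertex 4.5 2.5 0.5
  endloop
 endfacet
 facet normal -0.784 -0.196 -0.588
  outer loop
   vertex 2.5 1.5 1.5
   vertex 1.0 0.0 4.0
   vertex 0.5 2.0 4.0
  endloop
 endfacet
 facet normal 0.199 -0.863 -0.465
  outer loop
   vertex 2.5 1.5 1.5
   vertex 4.5 2.5 0.5
   vertex 3.0 0.0 4.5
  endloop
 endfacet
 facet normal 0.115 -0.881 -0.460
  outer loop
   vertex 2.5 1.5 1.5
   vertex 3.0 0.0 4.5
   vertex 1.0 0.0 4.0
  endloop
 endfacet
 facet normal -0.267 0.535 0.802
  outer loop
   vertex 1.5 2.5 4.0
   vertex 3.5 5.0 3.0
   vertex 0.5 2.0 4.0
  endloop
 endfacet
 facet normal -0.076 0.152 0.986
  outer loop
   vertex 1.5 2.5 4.0
   vertex 0.5 2.0 4.0
   vertex 3.0 0.0 4.5
  endloop
 endfacet
 facet normal 0.136 0.272 0.953
  outer loop
   vertex 1.5 2.5 4.0
   vertex 3.0 0.0 4.5
   vertex 3.5 5.0 3.0
  endloop
 endfacet
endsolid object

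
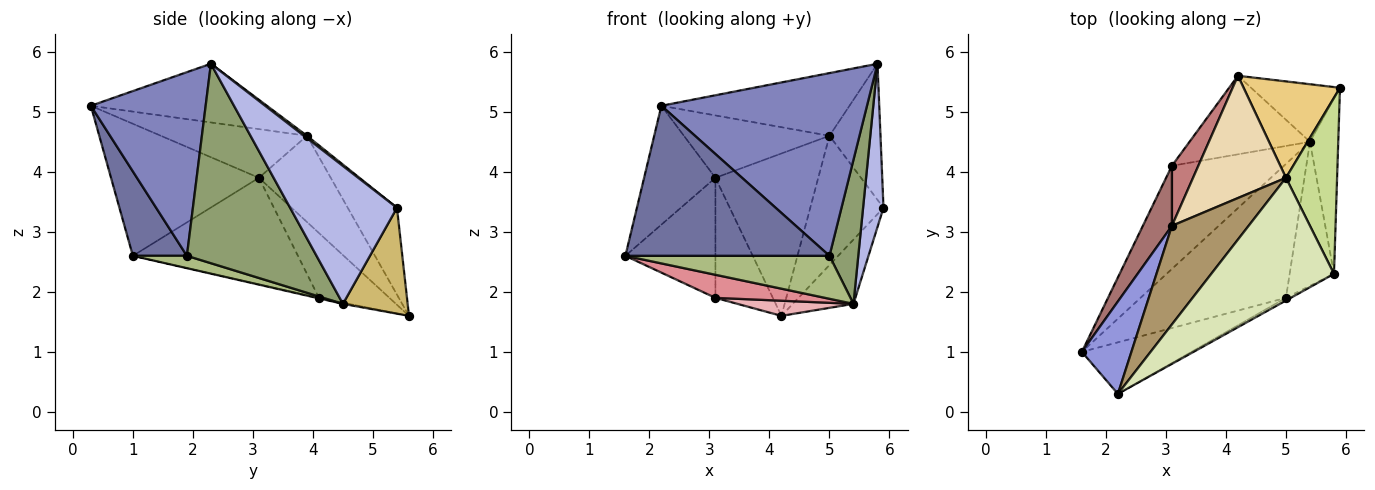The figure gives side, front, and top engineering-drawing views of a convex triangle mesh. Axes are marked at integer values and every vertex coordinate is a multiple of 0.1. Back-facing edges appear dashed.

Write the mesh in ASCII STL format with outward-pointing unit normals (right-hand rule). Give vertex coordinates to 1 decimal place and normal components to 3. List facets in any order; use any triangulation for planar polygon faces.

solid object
 facet normal 0.243 -0.917 -0.315
  outer loop
   vertex 5.0 1.9 2.6
   vertex 2.2 0.3 5.1
   vertex 1.6 1.0 2.6
  endloop
 endfacet
 facet normal 0.487 -0.873 -0.013
  outer loop
   vertex 5.0 1.9 2.6
   vertex 5.8 2.3 5.8
   vertex 2.2 0.3 5.1
  endloop
 endfacet
 facet normal -0.853 0.411 0.320
  outer loop
   vertex 3.1 3.1 3.9
   vertex 1.6 1.0 2.6
   vertex 2.2 0.3 5.1
  endloop
 endfacet
 facet normal 0.963 -0.184 -0.197
  outer loop
   vertex 5.4 4.5 1.8
   vertex 5.9 5.4 3.4
   vertex 5.8 2.3 5.8
  endloop
 endfacet
 facet normal 0.954 -0.212 -0.212
  outer loop
   vertex 5.4 4.5 1.8
   vertex 5.8 2.3 5.8
   vertex 5.0 1.9 2.6
  endloop
 endfacet
 facet normal 0.081 -0.304 -0.949
  outer loop
   vertex 5.4 4.5 1.8
   vertex 5.0 1.9 2.6
   vertex 1.6 1.0 2.6
  endloop
 endfacet
 facet normal 0.036 0.611 0.791
  outer loop
   vertex 5.0 3.9 4.6
   vertex 5.8 2.3 5.8
   vertex 5.9 5.4 3.4
  endloop
 endfacet
 facet normal -0.392 0.419 0.819
  outer loop
   vertex 5.0 3.9 4.6
   vertex 2.2 0.3 5.1
   vertex 5.8 2.3 5.8
  endloop
 endfacet
 facet normal -0.473 0.471 0.745
  outer loop
   vertex 5.0 3.9 4.6
   vertex 3.1 3.1 3.9
   vertex 2.2 0.3 5.1
  endloop
 endfacet
 facet normal 0.622 0.583 -0.522
  outer loop
   vertex 4.2 5.6 1.6
   vertex 5.9 5.4 3.4
   vertex 5.4 4.5 1.8
  endloop
 endfacet
 facet normal -0.474 0.706 0.526
  outer loop
   vertex 4.2 5.6 1.6
   vertex 5.0 3.9 4.6
   vertex 5.9 5.4 3.4
  endloop
 endfacet
 facet normal -0.487 0.698 0.525
  outer loop
   vertex 4.2 5.6 1.6
   vertex 3.1 3.1 3.9
   vertex 5.0 3.9 4.6
  endloop
 endfacet
 facet normal -0.854 0.466 0.233
  outer loop
   vertex 3.1 4.1 1.9
   vertex 1.6 1.0 2.6
   vertex 3.1 3.1 3.9
  endloop
 endfacet
 facet normal -0.739 0.602 0.301
  outer loop
   vertex 3.1 4.1 1.9
   vertex 3.1 3.1 3.9
   vertex 4.2 5.6 1.6
  endloop
 endfacet
 facet normal -0.004 -0.218 -0.976
  outer loop
   vertex 3.1 4.1 1.9
   vertex 5.4 4.5 1.8
   vertex 1.6 1.0 2.6
  endloop
 endfacet
 facet normal -0.010 -0.189 -0.982
  outer loop
   vertex 3.1 4.1 1.9
   vertex 4.2 5.6 1.6
   vertex 5.4 4.5 1.8
  endloop
 endfacet
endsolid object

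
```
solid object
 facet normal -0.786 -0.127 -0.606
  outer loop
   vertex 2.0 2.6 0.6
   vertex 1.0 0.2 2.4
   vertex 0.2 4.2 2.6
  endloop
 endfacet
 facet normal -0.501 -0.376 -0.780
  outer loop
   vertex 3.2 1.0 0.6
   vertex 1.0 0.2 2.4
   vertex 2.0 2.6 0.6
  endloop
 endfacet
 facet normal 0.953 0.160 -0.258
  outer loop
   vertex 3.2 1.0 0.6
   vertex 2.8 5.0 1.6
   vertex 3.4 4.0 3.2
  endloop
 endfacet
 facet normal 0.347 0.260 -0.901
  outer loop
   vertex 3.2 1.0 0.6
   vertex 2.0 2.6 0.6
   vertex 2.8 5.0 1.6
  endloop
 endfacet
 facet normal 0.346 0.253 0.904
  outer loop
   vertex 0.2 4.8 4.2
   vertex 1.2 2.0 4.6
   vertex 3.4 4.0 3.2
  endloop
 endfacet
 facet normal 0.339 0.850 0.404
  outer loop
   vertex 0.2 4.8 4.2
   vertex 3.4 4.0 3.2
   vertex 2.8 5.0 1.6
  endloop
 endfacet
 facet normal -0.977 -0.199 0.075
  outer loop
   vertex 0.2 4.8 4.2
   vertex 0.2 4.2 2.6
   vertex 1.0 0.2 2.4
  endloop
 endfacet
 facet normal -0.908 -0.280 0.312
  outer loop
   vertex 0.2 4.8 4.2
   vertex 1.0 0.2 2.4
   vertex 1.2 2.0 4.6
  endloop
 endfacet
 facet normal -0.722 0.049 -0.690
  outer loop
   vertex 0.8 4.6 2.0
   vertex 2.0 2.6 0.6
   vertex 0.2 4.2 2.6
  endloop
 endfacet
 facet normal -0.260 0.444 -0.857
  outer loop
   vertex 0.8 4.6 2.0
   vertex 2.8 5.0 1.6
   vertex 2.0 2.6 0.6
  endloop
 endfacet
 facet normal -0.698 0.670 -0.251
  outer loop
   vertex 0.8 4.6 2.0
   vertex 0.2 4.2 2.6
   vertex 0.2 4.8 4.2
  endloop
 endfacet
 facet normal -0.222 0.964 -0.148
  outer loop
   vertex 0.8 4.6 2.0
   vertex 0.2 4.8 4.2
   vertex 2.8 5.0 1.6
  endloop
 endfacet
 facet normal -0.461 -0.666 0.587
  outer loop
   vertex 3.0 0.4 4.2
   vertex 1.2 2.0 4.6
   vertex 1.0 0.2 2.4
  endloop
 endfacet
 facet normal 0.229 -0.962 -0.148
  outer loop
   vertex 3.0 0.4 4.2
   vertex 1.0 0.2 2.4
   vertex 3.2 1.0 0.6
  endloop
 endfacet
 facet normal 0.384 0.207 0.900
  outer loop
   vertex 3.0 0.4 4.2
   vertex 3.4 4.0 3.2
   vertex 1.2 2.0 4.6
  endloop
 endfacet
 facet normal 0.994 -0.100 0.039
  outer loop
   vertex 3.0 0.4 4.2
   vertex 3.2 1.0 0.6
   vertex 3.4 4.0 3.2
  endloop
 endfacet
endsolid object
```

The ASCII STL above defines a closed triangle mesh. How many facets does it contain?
16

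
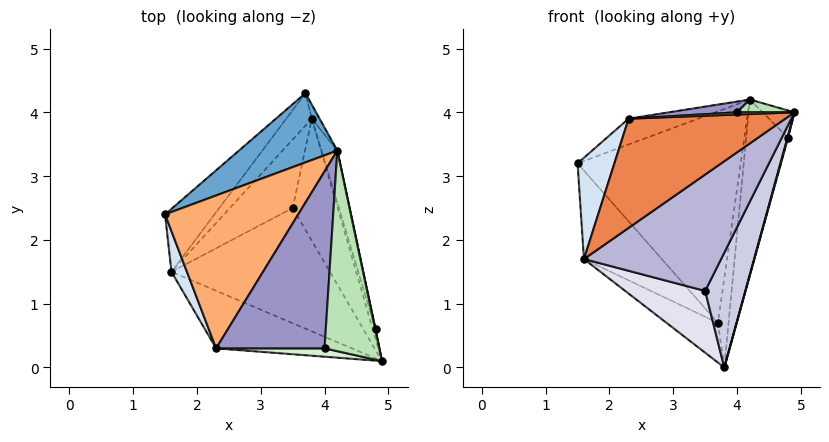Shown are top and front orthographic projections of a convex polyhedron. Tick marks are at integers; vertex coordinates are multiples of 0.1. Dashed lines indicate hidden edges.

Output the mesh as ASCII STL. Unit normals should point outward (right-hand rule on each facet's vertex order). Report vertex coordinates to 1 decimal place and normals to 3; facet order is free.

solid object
 facet normal -0.423 0.861 0.282
  outer loop
   vertex 4.2 3.4 4.2
   vertex 3.7 4.3 0.7
   vertex 1.5 2.4 3.2
  endloop
 endfacet
 facet normal -0.806 0.482 -0.343
  outer loop
   vertex 1.6 1.5 1.7
   vertex 1.5 2.4 3.2
   vertex 3.7 4.3 0.7
  endloop
 endfacet
 facet normal 0.978 0.207 0.014
  outer loop
   vertex 4.8 0.6 3.6
   vertex 4.2 3.4 4.2
   vertex 4.9 0.1 4.0
  endloop
 endfacet
 facet normal -0.940 -0.316 0.127
  outer loop
   vertex 2.3 0.3 3.9
   vertex 1.5 2.4 3.2
   vertex 1.6 1.5 1.7
  endloop
 endfacet
 facet normal -0.050 -0.883 -0.466
  outer loop
   vertex 2.3 0.3 3.9
   vertex 1.6 1.5 1.7
   vertex 4.9 0.1 4.0
  endloop
 endfacet
 facet normal -0.393 0.153 0.907
  outer loop
   vertex 2.3 0.3 3.9
   vertex 4.2 3.4 4.2
   vertex 1.5 2.4 3.2
  endloop
 endfacet
 facet normal -0.800 0.464 -0.380
  outer loop
   vertex 3.8 3.9 0.0
   vertex 1.6 1.5 1.7
   vertex 3.7 4.3 0.7
  endloop
 endfacet
 facet normal 0.944 0.326 -0.051
  outer loop
   vertex 3.8 3.9 0.0
   vertex 3.7 4.3 0.7
   vertex 4.2 3.4 4.2
  endloop
 endfacet
 facet normal 0.973 0.223 -0.066
  outer loop
   vertex 3.8 3.9 0.0
   vertex 4.2 3.4 4.2
   vertex 4.8 0.6 3.6
  endloop
 endfacet
 facet normal 0.940 -0.078 -0.333
  outer loop
   vertex 3.8 3.9 0.0
   vertex 4.8 0.6 3.6
   vertex 4.9 0.1 4.0
  endloop
 endfacet
 facet normal -0.014 -0.063 0.998
  outer loop
   vertex 4.0 0.3 4.0
   vertex 4.9 0.1 4.0
   vertex 4.2 3.4 4.2
  endloop
 endfacet
 facet normal -0.057 -0.255 0.965
  outer loop
   vertex 4.0 0.3 4.0
   vertex 2.3 0.3 3.9
   vertex 4.9 0.1 4.0
  endloop
 endfacet
 facet normal -0.059 -0.061 0.996
  outer loop
   vertex 4.0 0.3 4.0
   vertex 4.2 3.4 4.2
   vertex 2.3 0.3 3.9
  endloop
 endfacet
 facet normal 0.186 -0.698 -0.691
  outer loop
   vertex 3.5 2.5 1.2
   vertex 4.9 0.1 4.0
   vertex 1.6 1.5 1.7
  endloop
 endfacet
 facet normal 0.272 -0.659 -0.701
  outer loop
   vertex 3.5 2.5 1.2
   vertex 3.8 3.9 0.0
   vertex 4.9 0.1 4.0
  endloop
 endfacet
 facet normal 0.155 -0.662 -0.733
  outer loop
   vertex 3.5 2.5 1.2
   vertex 1.6 1.5 1.7
   vertex 3.8 3.9 0.0
  endloop
 endfacet
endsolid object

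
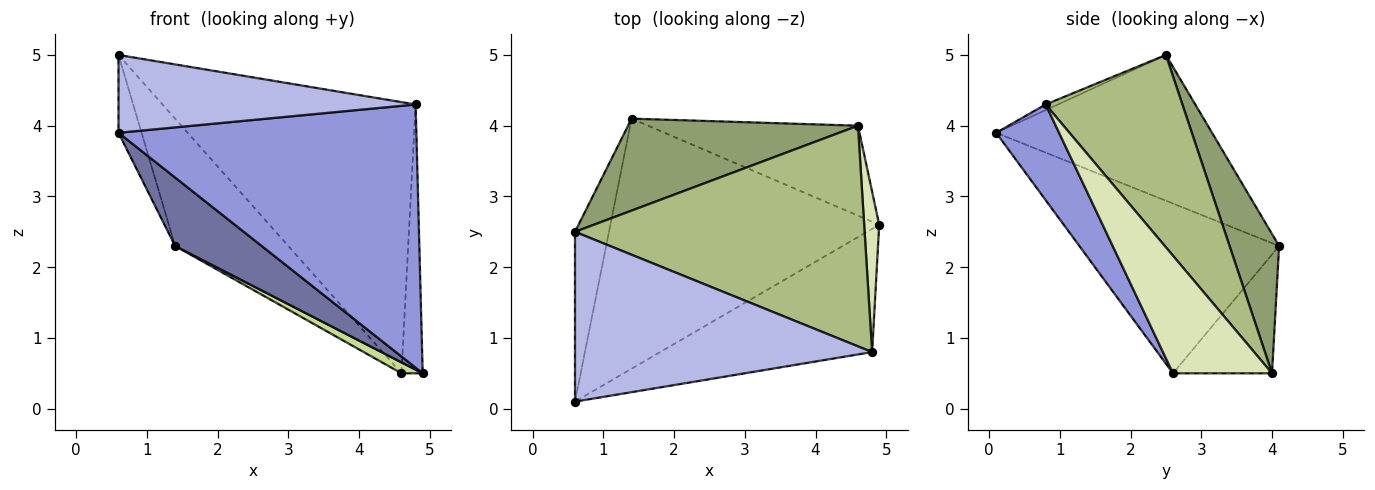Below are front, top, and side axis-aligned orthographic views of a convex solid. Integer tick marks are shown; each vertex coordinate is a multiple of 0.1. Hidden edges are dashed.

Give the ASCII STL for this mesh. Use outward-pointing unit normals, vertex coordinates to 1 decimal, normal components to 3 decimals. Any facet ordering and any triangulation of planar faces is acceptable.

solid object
 facet normal -0.520 -0.225 -0.824
  outer loop
   vertex 1.4 4.1 2.3
   vertex 4.9 2.6 0.5
   vertex 0.6 0.1 3.9
  endloop
 endfacet
 facet normal -0.969 0.103 -0.226
  outer loop
   vertex 0.6 2.5 5.0
   vertex 1.4 4.1 2.3
   vertex 0.6 0.1 3.9
  endloop
 endfacet
 facet normal 0.188 -0.890 -0.416
  outer loop
   vertex 4.8 0.8 4.3
   vertex 0.6 0.1 3.9
   vertex 4.9 2.6 0.5
  endloop
 endfacet
 facet normal -0.017 -0.417 0.909
  outer loop
   vertex 4.8 0.8 4.3
   vertex 0.6 2.5 5.0
   vertex 0.6 0.1 3.9
  endloop
 endfacet
 facet normal 0.334 0.764 0.552
  outer loop
   vertex 4.6 4.0 0.5
   vertex 1.4 4.1 2.3
   vertex 0.6 2.5 5.0
  endloop
 endfacet
 facet normal 0.387 0.715 0.582
  outer loop
   vertex 4.6 4.0 0.5
   vertex 0.6 2.5 5.0
   vertex 4.8 0.8 4.3
  endloop
 endfacet
 facet normal -0.490 -0.105 -0.865
  outer loop
   vertex 4.6 4.0 0.5
   vertex 4.9 2.6 0.5
   vertex 1.4 4.1 2.3
  endloop
 endfacet
 facet normal 0.970 0.208 0.124
  outer loop
   vertex 4.6 4.0 0.5
   vertex 4.8 0.8 4.3
   vertex 4.9 2.6 0.5
  endloop
 endfacet
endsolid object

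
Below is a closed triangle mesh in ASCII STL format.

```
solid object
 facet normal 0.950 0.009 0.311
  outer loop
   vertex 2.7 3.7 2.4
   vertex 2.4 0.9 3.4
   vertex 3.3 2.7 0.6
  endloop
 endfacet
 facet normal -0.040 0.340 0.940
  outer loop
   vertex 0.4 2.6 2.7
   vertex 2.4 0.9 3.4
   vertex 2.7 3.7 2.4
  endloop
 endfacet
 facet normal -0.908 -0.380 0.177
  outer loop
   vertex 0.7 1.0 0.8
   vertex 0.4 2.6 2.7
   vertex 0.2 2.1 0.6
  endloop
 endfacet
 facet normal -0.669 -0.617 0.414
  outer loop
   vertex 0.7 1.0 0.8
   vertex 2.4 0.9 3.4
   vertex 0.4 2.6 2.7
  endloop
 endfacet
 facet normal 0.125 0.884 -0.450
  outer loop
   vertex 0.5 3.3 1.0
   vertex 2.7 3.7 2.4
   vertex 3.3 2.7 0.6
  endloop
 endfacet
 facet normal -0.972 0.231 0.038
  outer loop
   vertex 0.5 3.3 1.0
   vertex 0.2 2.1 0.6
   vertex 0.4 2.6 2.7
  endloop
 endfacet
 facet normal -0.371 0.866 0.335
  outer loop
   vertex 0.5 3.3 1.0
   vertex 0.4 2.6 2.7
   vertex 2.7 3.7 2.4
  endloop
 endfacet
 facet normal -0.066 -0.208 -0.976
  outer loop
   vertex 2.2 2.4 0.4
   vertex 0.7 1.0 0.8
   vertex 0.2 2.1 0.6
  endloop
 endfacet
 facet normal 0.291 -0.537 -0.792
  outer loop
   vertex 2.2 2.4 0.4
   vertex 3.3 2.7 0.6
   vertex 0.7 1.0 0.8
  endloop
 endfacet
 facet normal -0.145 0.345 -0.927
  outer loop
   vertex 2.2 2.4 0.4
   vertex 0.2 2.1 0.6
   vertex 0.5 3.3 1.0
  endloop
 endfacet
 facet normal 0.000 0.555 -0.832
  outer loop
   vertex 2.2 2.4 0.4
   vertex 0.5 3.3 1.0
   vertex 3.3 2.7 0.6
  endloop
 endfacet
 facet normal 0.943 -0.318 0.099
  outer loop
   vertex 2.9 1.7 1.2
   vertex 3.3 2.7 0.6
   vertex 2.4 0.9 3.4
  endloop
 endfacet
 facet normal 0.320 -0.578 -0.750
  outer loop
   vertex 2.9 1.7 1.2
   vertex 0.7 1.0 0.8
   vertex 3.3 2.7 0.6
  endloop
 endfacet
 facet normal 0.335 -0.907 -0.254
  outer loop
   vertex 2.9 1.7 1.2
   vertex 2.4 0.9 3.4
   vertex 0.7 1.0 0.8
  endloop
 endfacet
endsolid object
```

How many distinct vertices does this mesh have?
9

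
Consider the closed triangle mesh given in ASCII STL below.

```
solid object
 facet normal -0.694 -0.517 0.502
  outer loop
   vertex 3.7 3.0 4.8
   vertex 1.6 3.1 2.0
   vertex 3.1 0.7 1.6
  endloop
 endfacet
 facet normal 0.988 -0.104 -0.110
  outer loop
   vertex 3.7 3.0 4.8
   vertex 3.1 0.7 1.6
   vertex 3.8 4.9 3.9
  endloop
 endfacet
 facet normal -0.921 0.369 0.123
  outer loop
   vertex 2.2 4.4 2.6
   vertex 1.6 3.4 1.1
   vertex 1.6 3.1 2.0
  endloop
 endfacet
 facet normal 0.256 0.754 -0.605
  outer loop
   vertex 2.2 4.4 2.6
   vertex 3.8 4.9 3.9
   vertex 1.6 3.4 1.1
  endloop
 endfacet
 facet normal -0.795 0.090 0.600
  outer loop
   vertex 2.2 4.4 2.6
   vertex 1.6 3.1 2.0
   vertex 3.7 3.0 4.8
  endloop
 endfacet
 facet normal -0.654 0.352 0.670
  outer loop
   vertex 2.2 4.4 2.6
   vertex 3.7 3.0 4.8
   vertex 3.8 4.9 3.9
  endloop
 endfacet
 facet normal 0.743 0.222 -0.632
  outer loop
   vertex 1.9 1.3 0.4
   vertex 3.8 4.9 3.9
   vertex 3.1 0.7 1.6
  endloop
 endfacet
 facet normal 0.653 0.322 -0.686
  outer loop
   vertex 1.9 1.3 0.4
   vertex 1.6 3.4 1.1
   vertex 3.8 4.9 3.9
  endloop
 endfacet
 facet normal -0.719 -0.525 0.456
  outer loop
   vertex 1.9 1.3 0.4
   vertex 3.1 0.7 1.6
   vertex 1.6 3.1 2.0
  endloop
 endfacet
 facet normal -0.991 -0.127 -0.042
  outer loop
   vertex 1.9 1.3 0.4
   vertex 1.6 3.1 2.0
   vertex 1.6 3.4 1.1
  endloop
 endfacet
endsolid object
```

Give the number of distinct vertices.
7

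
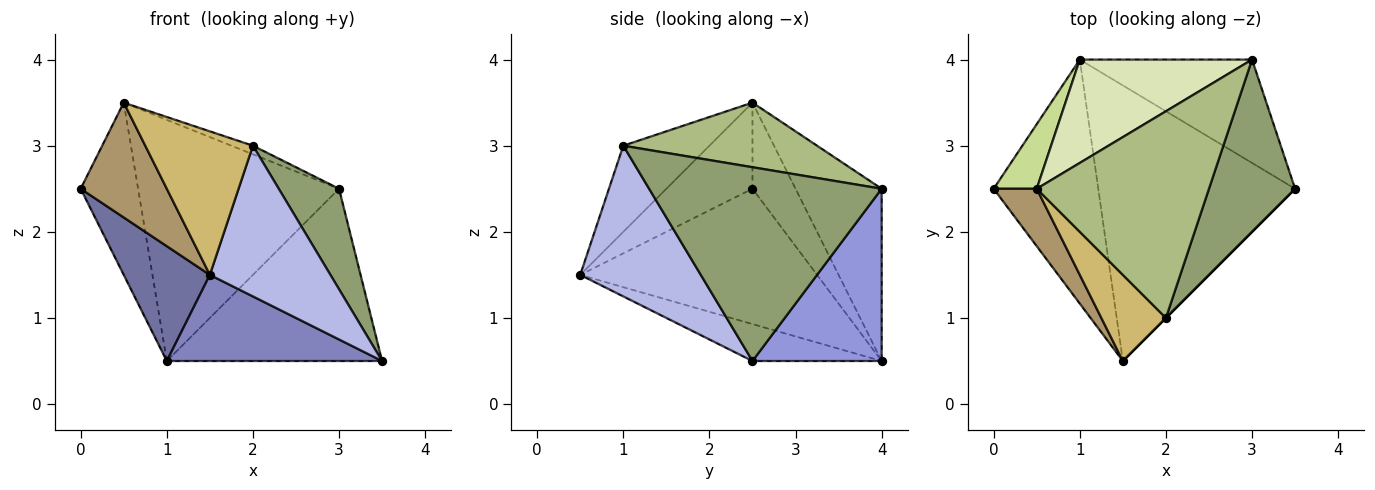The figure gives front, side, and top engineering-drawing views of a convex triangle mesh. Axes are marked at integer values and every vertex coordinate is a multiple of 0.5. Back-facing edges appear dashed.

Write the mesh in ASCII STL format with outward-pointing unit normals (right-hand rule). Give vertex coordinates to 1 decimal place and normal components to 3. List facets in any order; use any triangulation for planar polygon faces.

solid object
 facet normal -0.760 -0.277 -0.588
  outer loop
   vertex 1.0 4.0 0.5
   vertex 1.5 0.5 1.5
   vertex 0.0 2.5 2.5
  endloop
 endfacet
 facet normal -0.176 -0.294 -0.940
  outer loop
   vertex 1.0 4.0 0.5
   vertex 3.5 2.5 0.5
   vertex 1.5 0.5 1.5
  endloop
 endfacet
 facet normal 0.457 0.762 -0.457
  outer loop
   vertex 1.0 4.0 0.5
   vertex 3.0 4.0 2.5
   vertex 3.5 2.5 0.5
  endloop
 endfacet
 facet normal 0.707 -0.707 0.000
  outer loop
   vertex 2.0 1.0 3.0
   vertex 1.5 0.5 1.5
   vertex 3.5 2.5 0.5
  endloop
 endfacet
 facet normal 0.889 -0.231 0.395
  outer loop
   vertex 2.0 1.0 3.0
   vertex 3.5 2.5 0.5
   vertex 3.0 4.0 2.5
  endloop
 endfacet
 facet normal 0.351 0.039 0.936
  outer loop
   vertex 0.5 2.5 3.5
   vertex 2.0 1.0 3.0
   vertex 3.0 4.0 2.5
  endloop
 endfacet
 facet normal -0.575 0.766 0.287
  outer loop
   vertex 0.5 2.5 3.5
   vertex 1.0 4.0 0.5
   vertex 0.0 2.5 2.5
  endloop
 endfacet
 facet normal -0.367 0.855 0.367
  outer loop
   vertex 0.5 2.5 3.5
   vertex 3.0 4.0 2.5
   vertex 1.0 4.0 0.5
  endloop
 endfacet
 facet normal -0.667 -0.667 0.333
  outer loop
   vertex 0.5 2.5 3.5
   vertex 0.0 2.5 2.5
   vertex 1.5 0.5 1.5
  endloop
 endfacet
 facet normal -0.566 -0.707 0.424
  outer loop
   vertex 0.5 2.5 3.5
   vertex 1.5 0.5 1.5
   vertex 2.0 1.0 3.0
  endloop
 endfacet
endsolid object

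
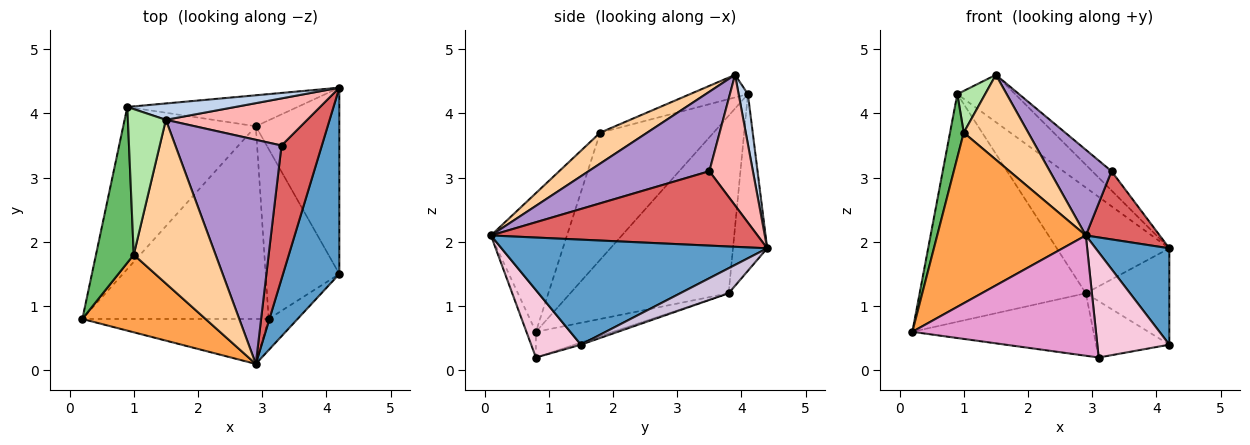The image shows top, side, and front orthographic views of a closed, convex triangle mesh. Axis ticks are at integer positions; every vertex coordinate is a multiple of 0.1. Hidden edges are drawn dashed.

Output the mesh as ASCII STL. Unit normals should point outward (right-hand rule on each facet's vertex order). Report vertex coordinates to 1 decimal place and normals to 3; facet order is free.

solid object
 facet normal 0.856 -0.237 0.459
  outer loop
   vertex 4.2 1.5 0.4
   vertex 4.2 4.4 1.9
   vertex 2.9 0.1 2.1
  endloop
 endfacet
 facet normal 0.150 0.934 0.323
  outer loop
   vertex 0.9 4.1 4.3
   vertex 1.5 3.9 4.6
   vertex 4.2 4.4 1.9
  endloop
 endfacet
 facet normal -0.422 -0.825 0.375
  outer loop
   vertex 1.0 1.8 3.7
   vertex 0.2 0.8 0.6
   vertex 2.9 0.1 2.1
  endloop
 endfacet
 facet normal 0.318 -0.436 0.842
  outer loop
   vertex 1.0 1.8 3.7
   vertex 2.9 0.1 2.1
   vertex 1.5 3.9 4.6
  endloop
 endfacet
 facet normal -0.952 -0.115 0.283
  outer loop
   vertex 1.0 1.8 3.7
   vertex 0.9 4.1 4.3
   vertex 0.2 0.8 0.6
  endloop
 endfacet
 facet normal -0.497 -0.239 0.834
  outer loop
   vertex 1.0 1.8 3.7
   vertex 1.5 3.9 4.6
   vertex 0.9 4.1 4.3
  endloop
 endfacet
 facet normal 0.854 -0.237 0.463
  outer loop
   vertex 3.3 3.5 3.1
   vertex 2.9 0.1 2.1
   vertex 4.2 4.4 1.9
  endloop
 endfacet
 facet normal 0.650 0.288 0.703
  outer loop
   vertex 3.3 3.5 3.1
   vertex 4.2 4.4 1.9
   vertex 1.5 3.9 4.6
  endloop
 endfacet
 facet normal 0.573 -0.293 0.766
  outer loop
   vertex 3.3 3.5 3.1
   vertex 1.5 3.9 4.6
   vertex 2.9 0.1 2.1
  endloop
 endfacet
 facet normal 0.257 0.444 -0.858
  outer loop
   vertex 2.9 3.8 1.2
   vertex 4.2 4.4 1.9
   vertex 4.2 1.5 0.4
  endloop
 endfacet
 facet normal -0.613 0.644 -0.458
  outer loop
   vertex 2.9 3.8 1.2
   vertex 0.2 0.8 0.6
   vertex 0.9 4.1 4.3
  endloop
 endfacet
 facet normal -0.280 0.921 -0.270
  outer loop
   vertex 2.9 3.8 1.2
   vertex 0.9 4.1 4.3
   vertex 4.2 4.4 1.9
  endloop
 endfacet
 facet normal -0.048 -0.936 -0.350
  outer loop
   vertex 3.1 0.8 0.2
   vertex 2.9 0.1 2.1
   vertex 0.2 0.8 0.6
  endloop
 endfacet
 facet normal 0.552 -0.800 -0.237
  outer loop
   vertex 3.1 0.8 0.2
   vertex 4.2 1.5 0.4
   vertex 2.9 0.1 2.1
  endloop
 endfacet
 facet normal -0.130 0.306 -0.943
  outer loop
   vertex 3.1 0.8 0.2
   vertex 0.2 0.8 0.6
   vertex 2.9 3.8 1.2
  endloop
 endfacet
 facet normal -0.028 0.314 -0.949
  outer loop
   vertex 3.1 0.8 0.2
   vertex 2.9 3.8 1.2
   vertex 4.2 1.5 0.4
  endloop
 endfacet
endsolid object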